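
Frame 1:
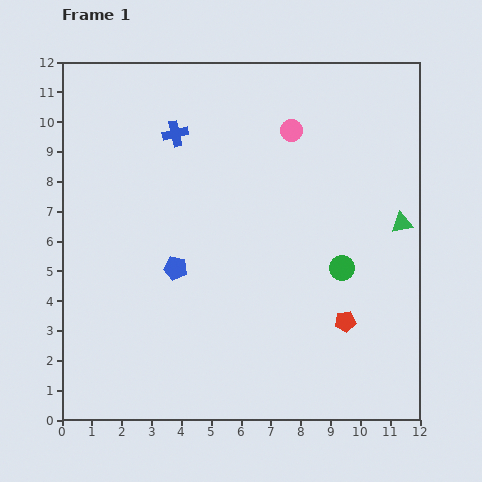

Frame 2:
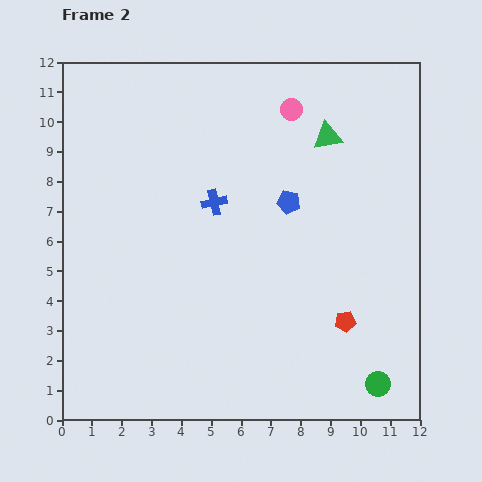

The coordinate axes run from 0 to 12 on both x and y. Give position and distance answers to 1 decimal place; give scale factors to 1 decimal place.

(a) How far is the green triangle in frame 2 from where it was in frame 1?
3.8

The green triangle moved from (11.4, 6.6) to (8.9, 9.5), a distance of √(2.5² + 2.9²) ≈ 3.8.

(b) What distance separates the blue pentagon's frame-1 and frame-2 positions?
4.4

The blue pentagon moved from (3.8, 5.1) to (7.6, 7.3), a distance of √(3.8² + 2.2²) ≈ 4.4.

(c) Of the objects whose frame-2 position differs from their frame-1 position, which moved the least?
the pink circle

(moved 0.7)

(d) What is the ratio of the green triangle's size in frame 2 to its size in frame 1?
1.4×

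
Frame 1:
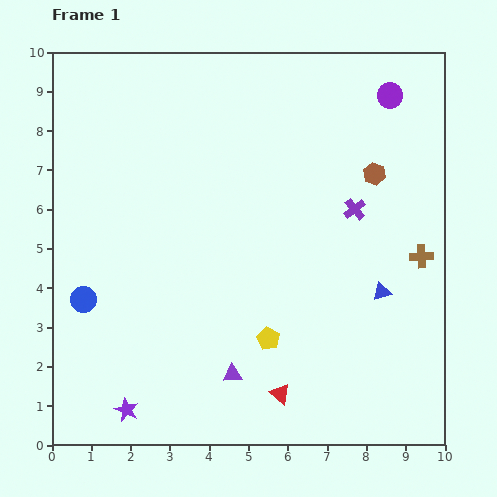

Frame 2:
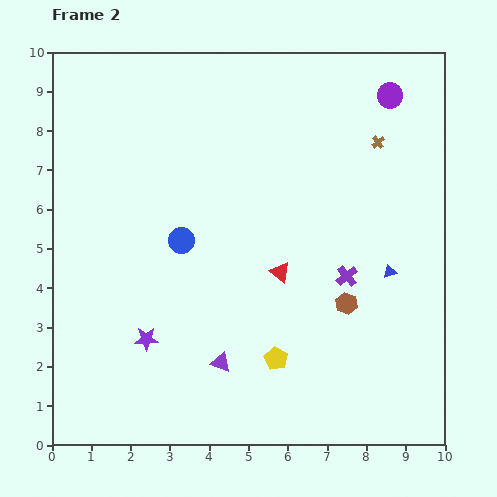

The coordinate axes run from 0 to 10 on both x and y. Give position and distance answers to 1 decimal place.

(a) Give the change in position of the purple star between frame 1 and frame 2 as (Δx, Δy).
(0.5, 1.8)

The purple star was at (1.9, 0.9) in frame 1 and (2.4, 2.7) in frame 2.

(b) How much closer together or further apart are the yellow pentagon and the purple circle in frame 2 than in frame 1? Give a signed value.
+0.4

Distance in frame 1: 6.9. Distance in frame 2: 7.3.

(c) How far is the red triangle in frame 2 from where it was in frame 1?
3.1

The red triangle moved from (5.8, 1.3) to (5.8, 4.4), a distance of √(0.0² + 3.1²) ≈ 3.1.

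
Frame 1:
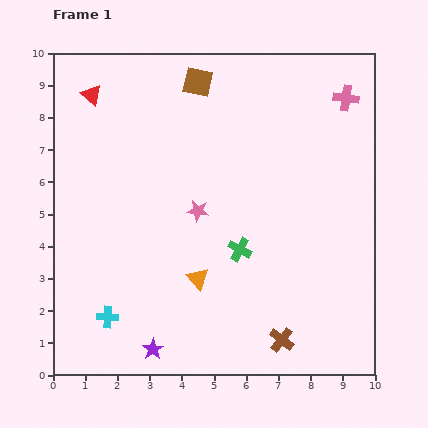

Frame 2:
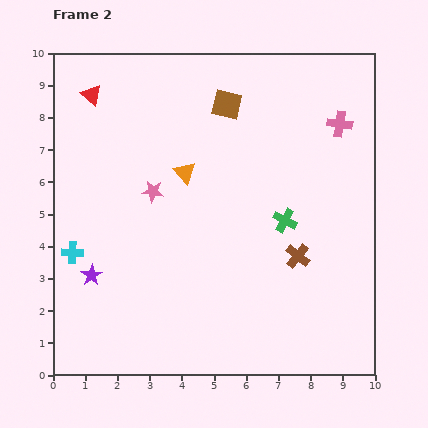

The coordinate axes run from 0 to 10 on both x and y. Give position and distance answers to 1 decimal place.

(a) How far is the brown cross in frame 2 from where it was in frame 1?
2.6

The brown cross moved from (7.1, 1.1) to (7.6, 3.7), a distance of √(0.5² + 2.6²) ≈ 2.6.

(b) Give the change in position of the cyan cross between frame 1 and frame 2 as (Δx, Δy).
(-1.1, 2.0)

The cyan cross was at (1.7, 1.8) in frame 1 and (0.6, 3.8) in frame 2.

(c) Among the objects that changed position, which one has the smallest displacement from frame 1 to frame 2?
the pink cross

(moved 0.8)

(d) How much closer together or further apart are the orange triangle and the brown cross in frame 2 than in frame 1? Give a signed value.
+1.2

Distance in frame 1: 3.2. Distance in frame 2: 4.4.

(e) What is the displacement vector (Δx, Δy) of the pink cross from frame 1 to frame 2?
(-0.2, -0.8)

The pink cross was at (9.1, 8.6) in frame 1 and (8.9, 7.8) in frame 2.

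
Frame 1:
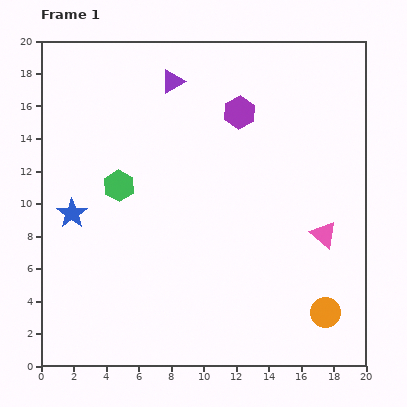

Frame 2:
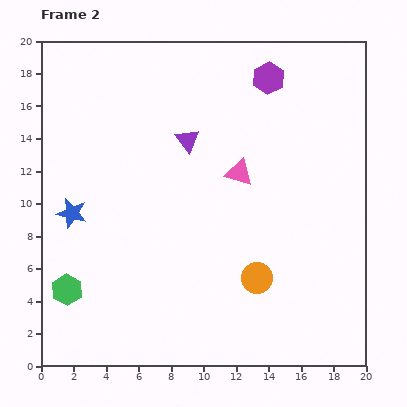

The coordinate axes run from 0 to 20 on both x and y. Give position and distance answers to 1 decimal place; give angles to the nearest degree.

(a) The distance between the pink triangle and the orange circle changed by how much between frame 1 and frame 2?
+1.8

Distance in frame 1: 4.8. Distance in frame 2: 6.6.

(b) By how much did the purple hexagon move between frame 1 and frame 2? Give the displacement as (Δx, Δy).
(1.8, 2.1)

The purple hexagon was at (12.2, 15.6) in frame 1 and (14.0, 17.7) in frame 2.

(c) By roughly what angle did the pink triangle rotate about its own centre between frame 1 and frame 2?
24° counter-clockwise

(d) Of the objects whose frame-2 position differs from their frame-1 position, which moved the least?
the purple hexagon

(moved 2.8)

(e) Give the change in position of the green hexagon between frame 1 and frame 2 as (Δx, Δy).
(-3.2, -6.4)

The green hexagon was at (4.8, 11.1) in frame 1 and (1.6, 4.7) in frame 2.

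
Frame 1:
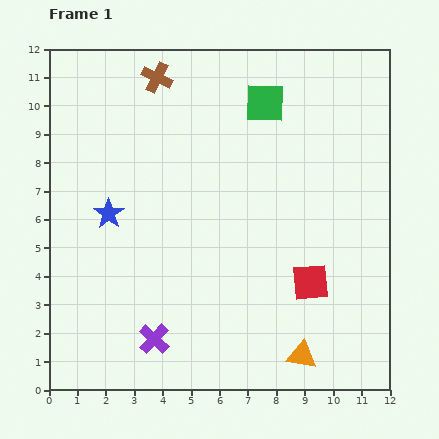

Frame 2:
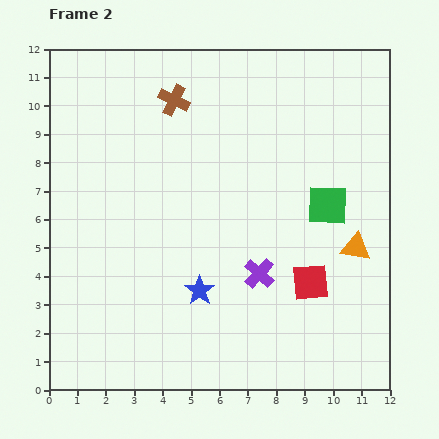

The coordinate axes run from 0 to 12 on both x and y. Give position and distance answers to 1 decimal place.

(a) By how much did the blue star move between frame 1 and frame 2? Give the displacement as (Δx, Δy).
(3.2, -2.7)

The blue star was at (2.1, 6.2) in frame 1 and (5.3, 3.5) in frame 2.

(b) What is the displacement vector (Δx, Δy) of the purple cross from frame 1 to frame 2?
(3.7, 2.3)

The purple cross was at (3.7, 1.8) in frame 1 and (7.4, 4.1) in frame 2.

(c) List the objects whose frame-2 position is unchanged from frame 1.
the red square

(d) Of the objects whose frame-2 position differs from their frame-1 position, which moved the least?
the brown cross

(moved 1.0)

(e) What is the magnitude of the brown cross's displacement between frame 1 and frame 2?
1.0

The brown cross moved from (3.8, 11.0) to (4.4, 10.2), a distance of √(0.6² + 0.8²) ≈ 1.0.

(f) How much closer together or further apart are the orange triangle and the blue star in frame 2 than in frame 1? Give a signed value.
-2.7

Distance in frame 1: 8.4. Distance in frame 2: 5.7.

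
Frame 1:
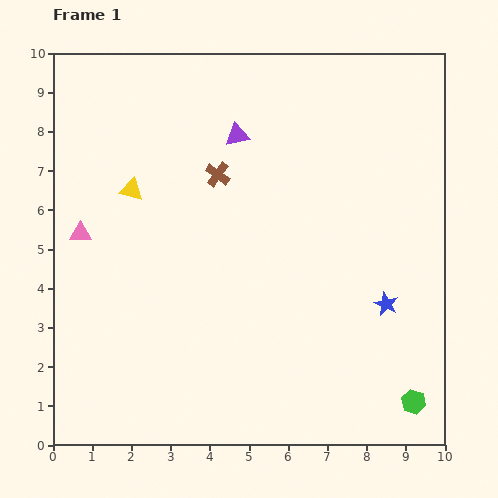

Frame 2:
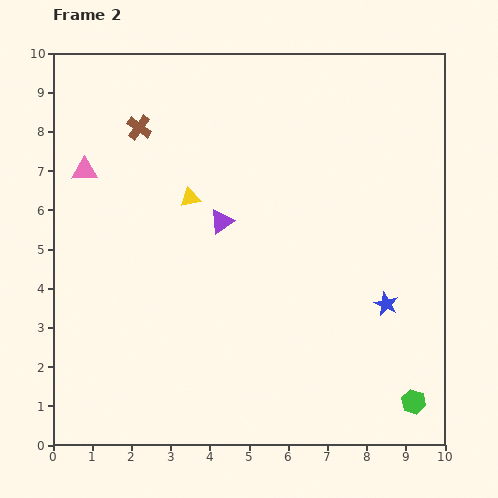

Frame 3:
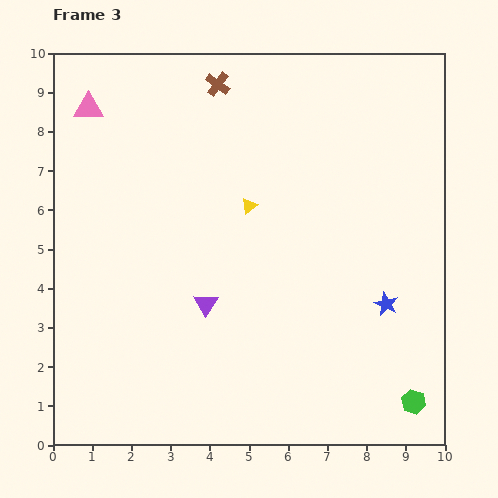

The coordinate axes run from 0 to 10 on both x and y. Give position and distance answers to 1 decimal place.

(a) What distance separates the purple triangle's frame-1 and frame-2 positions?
2.2

The purple triangle moved from (4.7, 7.9) to (4.3, 5.7), a distance of √(0.4² + 2.2²) ≈ 2.2.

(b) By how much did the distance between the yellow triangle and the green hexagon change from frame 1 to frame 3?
-2.5

Distance in frame 1: 9.0. Distance in frame 3: 6.5.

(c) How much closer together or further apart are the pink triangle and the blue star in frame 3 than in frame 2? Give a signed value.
+0.7

Distance in frame 2: 8.4. Distance in frame 3: 9.1.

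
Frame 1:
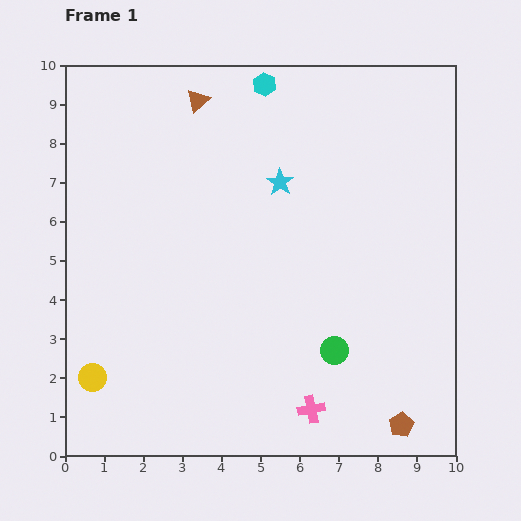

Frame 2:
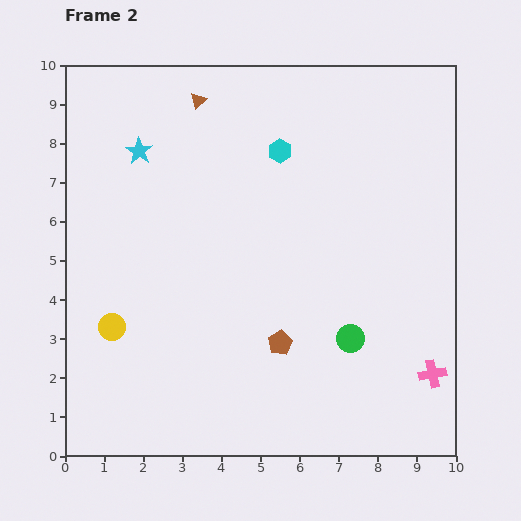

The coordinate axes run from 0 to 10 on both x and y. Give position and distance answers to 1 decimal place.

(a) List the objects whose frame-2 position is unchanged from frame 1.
the brown triangle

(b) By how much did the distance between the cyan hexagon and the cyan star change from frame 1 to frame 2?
+1.1

Distance in frame 1: 2.5. Distance in frame 2: 3.6.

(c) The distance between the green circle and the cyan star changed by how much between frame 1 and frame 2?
+2.7

Distance in frame 1: 4.5. Distance in frame 2: 7.2.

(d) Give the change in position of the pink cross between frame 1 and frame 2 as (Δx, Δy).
(3.1, 0.9)

The pink cross was at (6.3, 1.2) in frame 1 and (9.4, 2.1) in frame 2.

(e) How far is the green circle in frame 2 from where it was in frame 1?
0.5

The green circle moved from (6.9, 2.7) to (7.3, 3.0), a distance of √(0.4² + 0.3²) ≈ 0.5.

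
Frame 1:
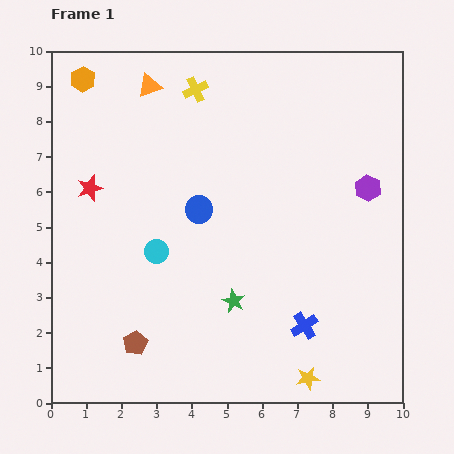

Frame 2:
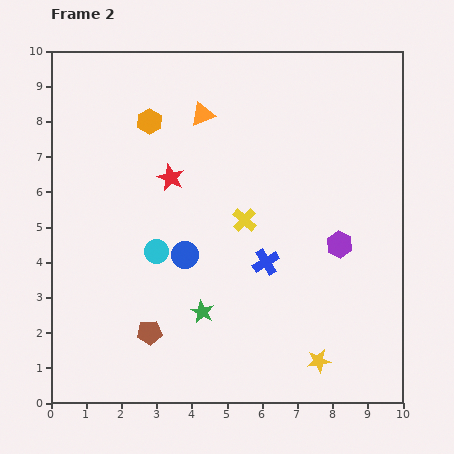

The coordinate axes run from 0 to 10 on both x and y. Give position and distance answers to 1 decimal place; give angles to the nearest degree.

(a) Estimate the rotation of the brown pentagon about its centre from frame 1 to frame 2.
24° clockwise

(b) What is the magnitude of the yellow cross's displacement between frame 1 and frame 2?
4.0

The yellow cross moved from (4.1, 8.9) to (5.5, 5.2), a distance of √(1.4² + 3.7²) ≈ 4.0.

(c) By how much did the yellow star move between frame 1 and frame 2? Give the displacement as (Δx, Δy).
(0.3, 0.5)

The yellow star was at (7.3, 0.7) in frame 1 and (7.6, 1.2) in frame 2.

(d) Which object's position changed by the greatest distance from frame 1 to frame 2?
the yellow cross

(moved 4.0; next 2.3)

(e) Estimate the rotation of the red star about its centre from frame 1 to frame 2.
29° counter-clockwise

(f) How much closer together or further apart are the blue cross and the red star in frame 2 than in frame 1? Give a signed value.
-3.6

Distance in frame 1: 7.2. Distance in frame 2: 3.6.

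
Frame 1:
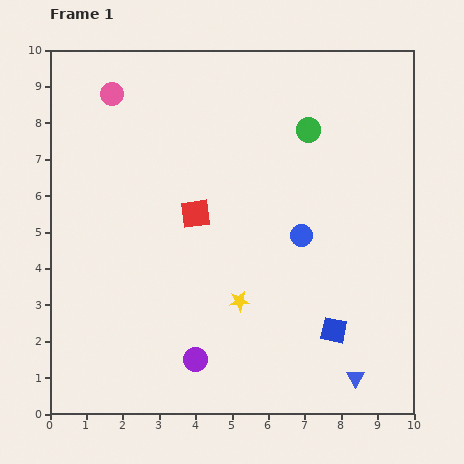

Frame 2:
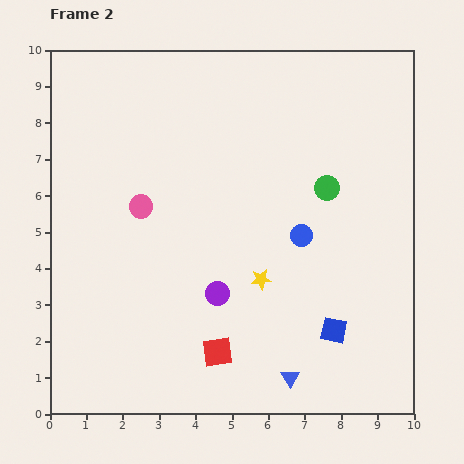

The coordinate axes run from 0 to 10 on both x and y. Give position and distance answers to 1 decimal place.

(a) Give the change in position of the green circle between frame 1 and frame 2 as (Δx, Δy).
(0.5, -1.6)

The green circle was at (7.1, 7.8) in frame 1 and (7.6, 6.2) in frame 2.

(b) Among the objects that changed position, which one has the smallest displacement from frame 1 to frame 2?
the yellow star

(moved 0.8)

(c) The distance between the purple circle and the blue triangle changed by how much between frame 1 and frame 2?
-1.4

Distance in frame 1: 4.4. Distance in frame 2: 3.0.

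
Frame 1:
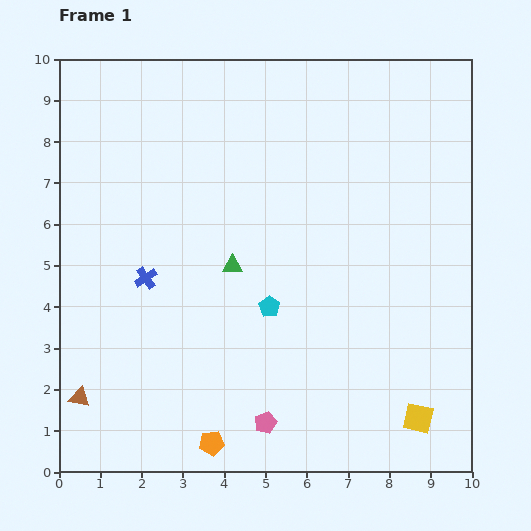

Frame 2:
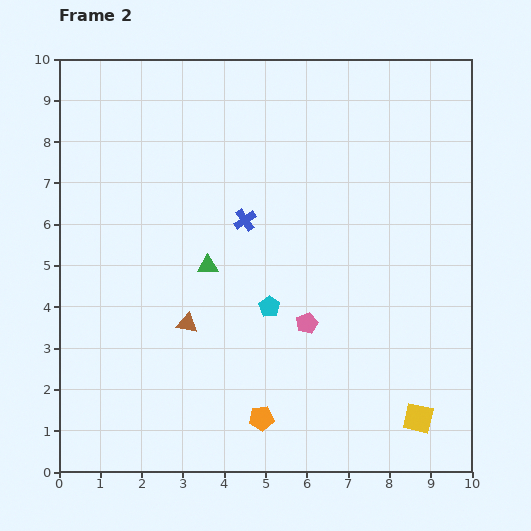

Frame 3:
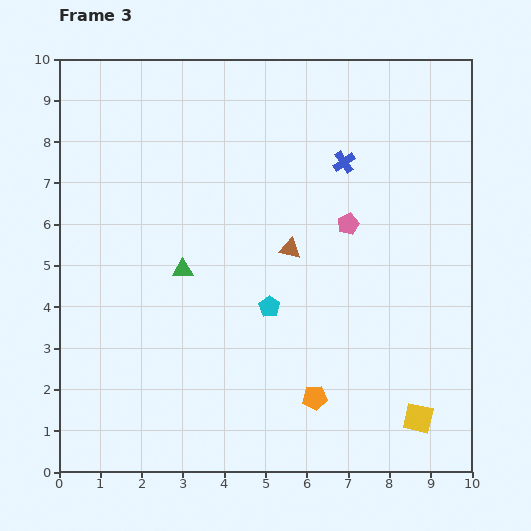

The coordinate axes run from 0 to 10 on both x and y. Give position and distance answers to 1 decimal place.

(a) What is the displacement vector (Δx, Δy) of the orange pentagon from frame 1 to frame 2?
(1.2, 0.6)

The orange pentagon was at (3.7, 0.7) in frame 1 and (4.9, 1.3) in frame 2.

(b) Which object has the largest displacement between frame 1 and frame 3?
the brown triangle

(moved 6.2; next 5.6)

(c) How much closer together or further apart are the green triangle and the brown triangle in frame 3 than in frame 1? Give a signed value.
-2.3

Distance in frame 1: 4.9. Distance in frame 3: 2.6.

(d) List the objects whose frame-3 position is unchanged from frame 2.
the yellow square, the cyan pentagon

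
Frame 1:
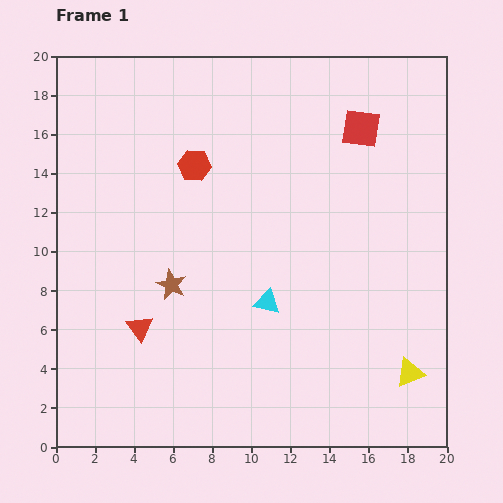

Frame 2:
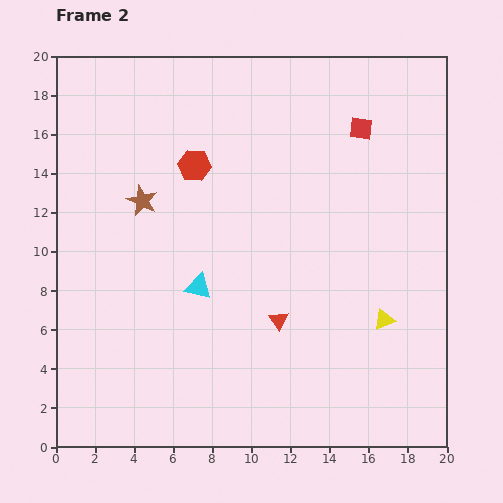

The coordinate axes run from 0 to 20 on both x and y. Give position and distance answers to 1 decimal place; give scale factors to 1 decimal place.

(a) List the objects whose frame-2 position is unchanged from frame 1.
the red hexagon, the red square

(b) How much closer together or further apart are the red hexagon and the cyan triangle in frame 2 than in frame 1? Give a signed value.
-1.7

Distance in frame 1: 7.9. Distance in frame 2: 6.2.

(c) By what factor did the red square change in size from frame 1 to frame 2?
0.6×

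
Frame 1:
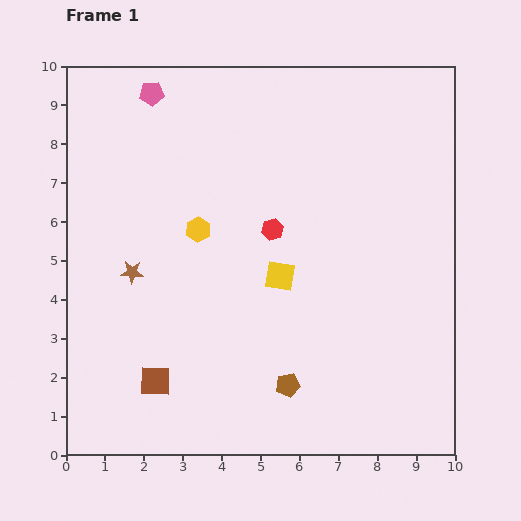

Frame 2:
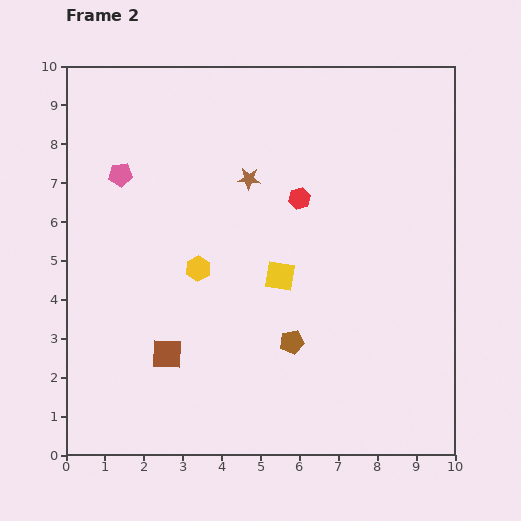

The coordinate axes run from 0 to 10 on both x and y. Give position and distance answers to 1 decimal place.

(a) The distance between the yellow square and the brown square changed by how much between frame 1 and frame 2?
-0.7

Distance in frame 1: 4.2. Distance in frame 2: 3.5.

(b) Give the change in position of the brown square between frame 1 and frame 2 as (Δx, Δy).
(0.3, 0.7)

The brown square was at (2.3, 1.9) in frame 1 and (2.6, 2.6) in frame 2.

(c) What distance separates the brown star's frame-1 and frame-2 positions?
3.8

The brown star moved from (1.7, 4.7) to (4.7, 7.1), a distance of √(3.0² + 2.4²) ≈ 3.8.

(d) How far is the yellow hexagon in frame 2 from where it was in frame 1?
1.0

The yellow hexagon moved from (3.4, 5.8) to (3.4, 4.8), a distance of √(0.0² + 1.0²) ≈ 1.0.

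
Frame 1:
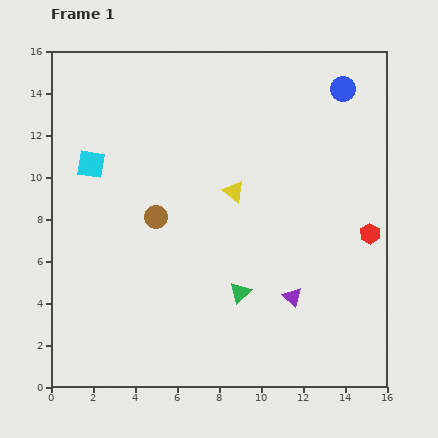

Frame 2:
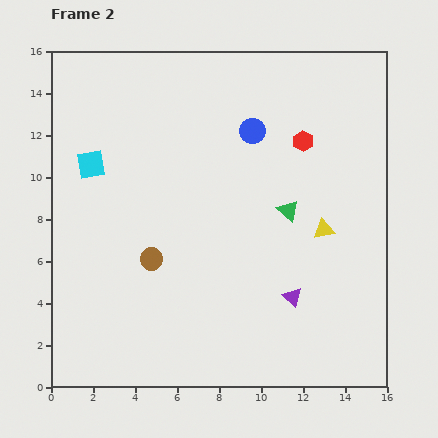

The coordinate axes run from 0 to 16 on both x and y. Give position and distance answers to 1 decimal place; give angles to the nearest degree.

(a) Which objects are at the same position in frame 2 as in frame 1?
the purple triangle, the cyan square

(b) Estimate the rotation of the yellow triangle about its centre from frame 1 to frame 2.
48° counter-clockwise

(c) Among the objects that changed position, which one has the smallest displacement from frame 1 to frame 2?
the brown circle

(moved 2.0)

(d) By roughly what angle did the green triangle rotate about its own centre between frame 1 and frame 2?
35° counter-clockwise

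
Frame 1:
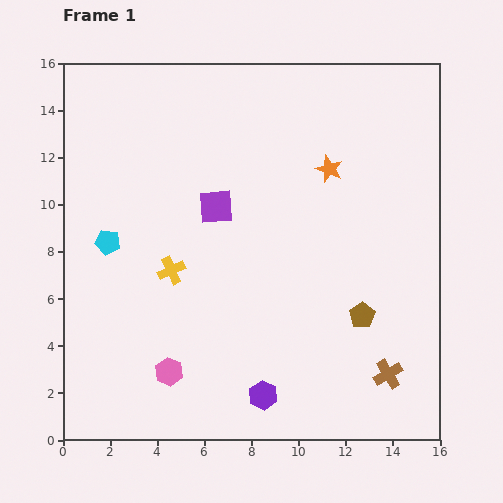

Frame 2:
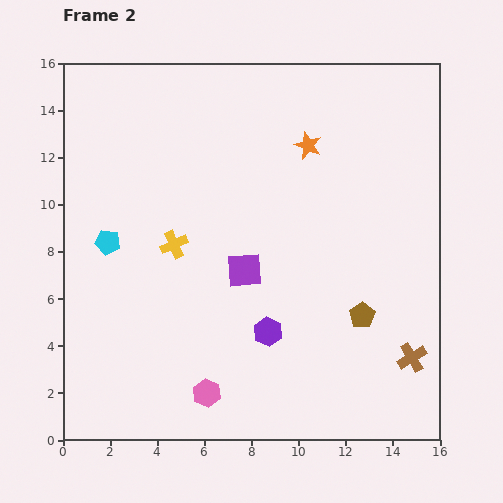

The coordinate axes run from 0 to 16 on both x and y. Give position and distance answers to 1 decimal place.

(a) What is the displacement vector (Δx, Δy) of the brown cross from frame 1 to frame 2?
(1.0, 0.7)

The brown cross was at (13.8, 2.8) in frame 1 and (14.8, 3.5) in frame 2.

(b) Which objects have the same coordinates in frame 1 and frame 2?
the brown pentagon, the cyan pentagon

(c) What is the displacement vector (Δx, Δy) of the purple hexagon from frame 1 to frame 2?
(0.2, 2.7)

The purple hexagon was at (8.5, 1.9) in frame 1 and (8.7, 4.6) in frame 2.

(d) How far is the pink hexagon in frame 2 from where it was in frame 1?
1.8

The pink hexagon moved from (4.5, 2.9) to (6.1, 2.0), a distance of √(1.6² + 0.9²) ≈ 1.8.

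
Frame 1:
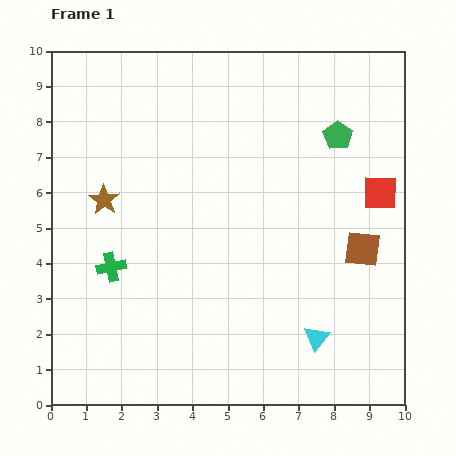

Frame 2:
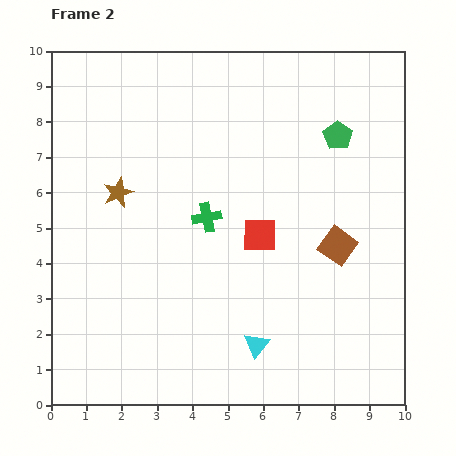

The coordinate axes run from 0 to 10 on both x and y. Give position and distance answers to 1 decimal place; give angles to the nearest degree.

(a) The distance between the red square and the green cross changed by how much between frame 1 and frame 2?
-6.3

Distance in frame 1: 7.9. Distance in frame 2: 1.6.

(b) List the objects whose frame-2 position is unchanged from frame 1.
the green pentagon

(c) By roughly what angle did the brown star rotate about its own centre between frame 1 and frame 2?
16° clockwise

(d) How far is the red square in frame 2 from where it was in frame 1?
3.6

The red square moved from (9.3, 6.0) to (5.9, 4.8), a distance of √(3.4² + 1.2²) ≈ 3.6.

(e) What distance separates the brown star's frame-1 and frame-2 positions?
0.4

The brown star moved from (1.5, 5.8) to (1.9, 6.0), a distance of √(0.4² + 0.2²) ≈ 0.4.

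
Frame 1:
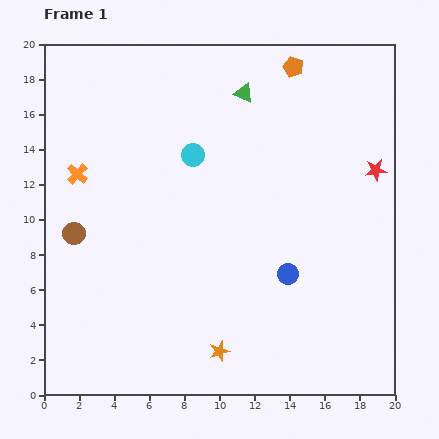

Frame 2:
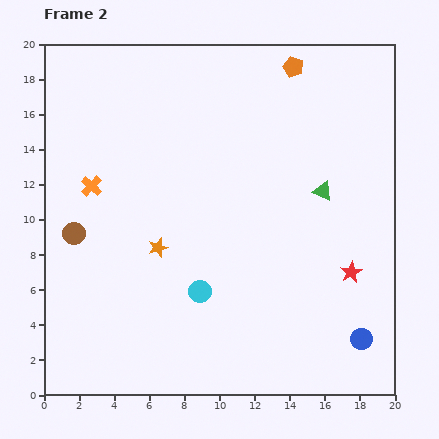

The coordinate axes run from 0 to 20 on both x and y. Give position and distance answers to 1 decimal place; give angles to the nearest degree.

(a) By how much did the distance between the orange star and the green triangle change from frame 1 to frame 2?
-4.9

Distance in frame 1: 14.8. Distance in frame 2: 9.9.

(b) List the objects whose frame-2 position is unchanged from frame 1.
the orange pentagon, the brown circle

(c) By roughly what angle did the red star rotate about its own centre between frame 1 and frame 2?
21° counter-clockwise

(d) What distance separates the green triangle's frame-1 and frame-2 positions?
7.2

The green triangle moved from (11.4, 17.2) to (15.9, 11.6), a distance of √(4.5² + 5.6²) ≈ 7.2.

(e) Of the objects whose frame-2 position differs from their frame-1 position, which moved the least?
the orange cross

(moved 1.1)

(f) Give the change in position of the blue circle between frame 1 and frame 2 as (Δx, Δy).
(4.2, -3.7)

The blue circle was at (13.9, 6.9) in frame 1 and (18.1, 3.2) in frame 2.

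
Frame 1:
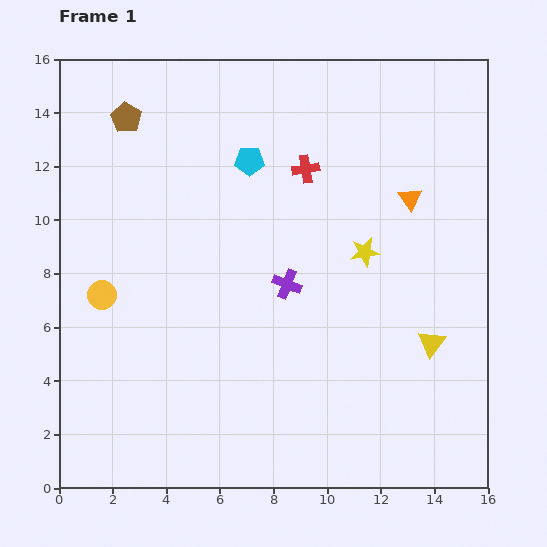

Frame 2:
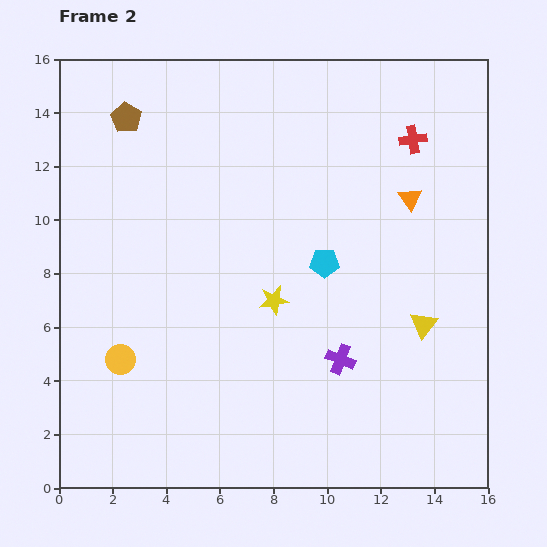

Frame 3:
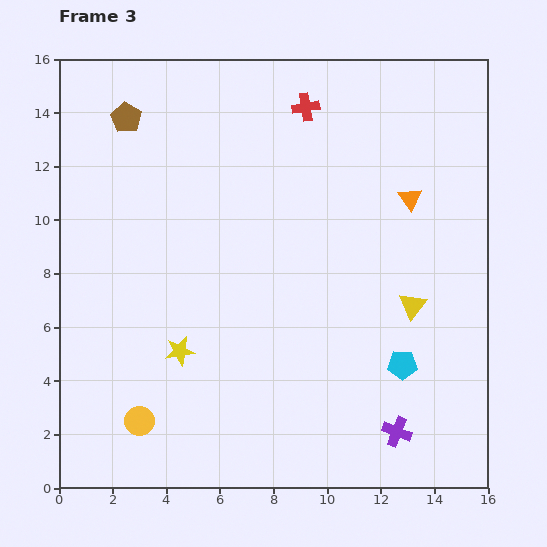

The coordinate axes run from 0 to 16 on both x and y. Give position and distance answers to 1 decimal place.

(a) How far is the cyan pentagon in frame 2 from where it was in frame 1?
4.7

The cyan pentagon moved from (7.1, 12.2) to (9.9, 8.4), a distance of √(2.8² + 3.8²) ≈ 4.7.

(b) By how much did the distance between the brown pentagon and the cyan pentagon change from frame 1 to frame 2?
+4.3

Distance in frame 1: 4.9. Distance in frame 2: 9.2.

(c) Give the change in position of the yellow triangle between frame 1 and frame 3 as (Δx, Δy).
(-0.7, 1.4)

The yellow triangle was at (13.9, 5.4) in frame 1 and (13.2, 6.8) in frame 3.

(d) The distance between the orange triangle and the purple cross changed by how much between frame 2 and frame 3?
+2.2

Distance in frame 2: 6.5. Distance in frame 3: 8.7.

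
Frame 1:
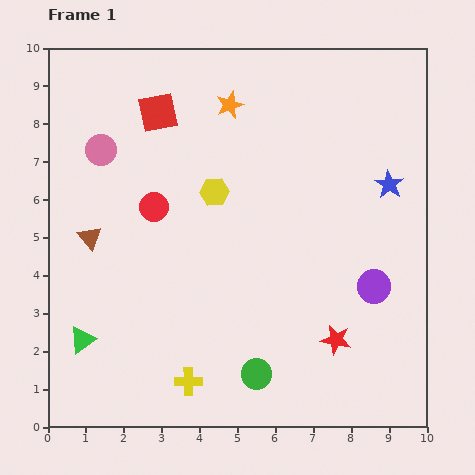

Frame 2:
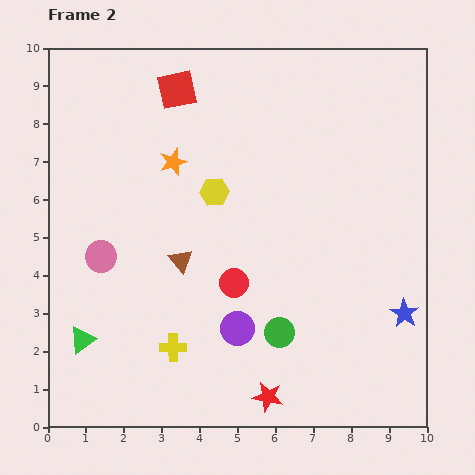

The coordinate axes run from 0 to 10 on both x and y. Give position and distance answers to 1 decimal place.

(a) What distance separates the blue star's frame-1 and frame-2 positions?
3.4

The blue star moved from (9.0, 6.4) to (9.4, 3.0), a distance of √(0.4² + 3.4²) ≈ 3.4.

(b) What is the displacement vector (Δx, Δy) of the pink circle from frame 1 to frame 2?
(0.0, -2.8)

The pink circle was at (1.4, 7.3) in frame 1 and (1.4, 4.5) in frame 2.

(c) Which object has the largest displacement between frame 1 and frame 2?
the purple circle

(moved 3.8; next 3.4)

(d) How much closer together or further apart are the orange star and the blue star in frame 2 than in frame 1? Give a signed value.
+2.6

Distance in frame 1: 4.7. Distance in frame 2: 7.3.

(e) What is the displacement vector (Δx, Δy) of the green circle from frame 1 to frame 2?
(0.6, 1.1)

The green circle was at (5.5, 1.4) in frame 1 and (6.1, 2.5) in frame 2.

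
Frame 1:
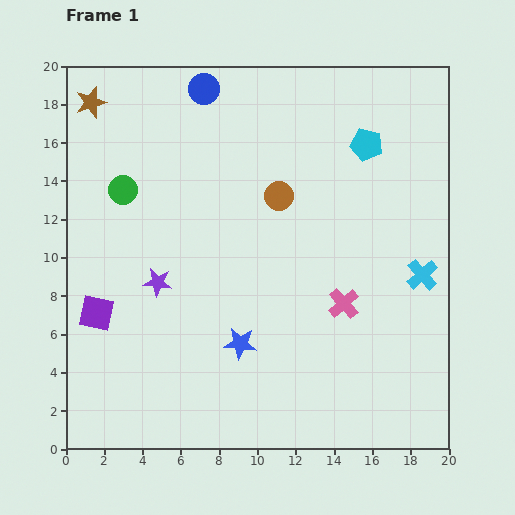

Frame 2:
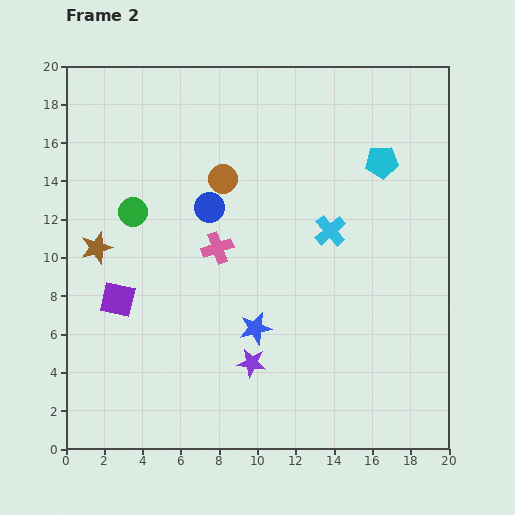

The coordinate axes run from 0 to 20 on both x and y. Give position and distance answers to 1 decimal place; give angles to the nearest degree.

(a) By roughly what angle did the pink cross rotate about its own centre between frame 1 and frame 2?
23° clockwise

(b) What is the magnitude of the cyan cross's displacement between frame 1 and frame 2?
5.3

The cyan cross moved from (18.6, 9.1) to (13.8, 11.4), a distance of √(4.8² + 2.3²) ≈ 5.3.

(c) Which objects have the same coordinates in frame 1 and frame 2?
none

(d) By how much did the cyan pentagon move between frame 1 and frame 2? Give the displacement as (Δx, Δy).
(0.8, -0.9)

The cyan pentagon was at (15.7, 15.9) in frame 1 and (16.5, 15.0) in frame 2.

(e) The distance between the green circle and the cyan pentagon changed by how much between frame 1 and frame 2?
+0.4

Distance in frame 1: 12.9. Distance in frame 2: 13.3.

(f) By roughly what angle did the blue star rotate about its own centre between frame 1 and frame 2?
20° counter-clockwise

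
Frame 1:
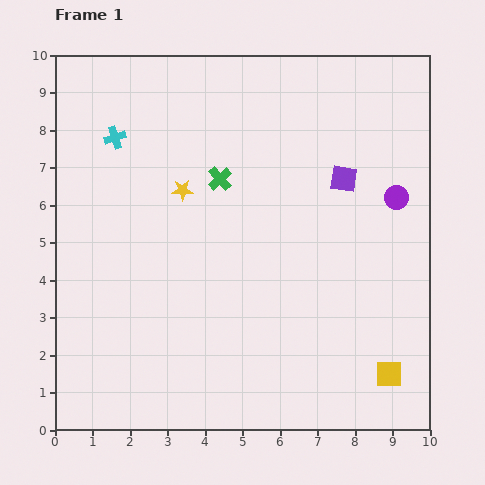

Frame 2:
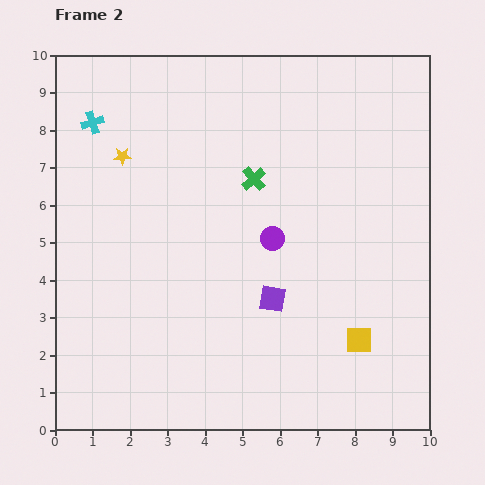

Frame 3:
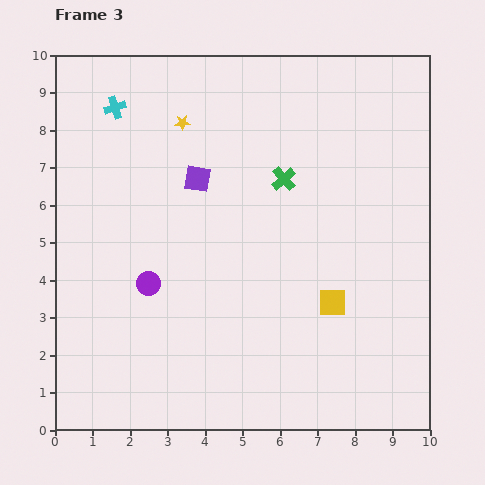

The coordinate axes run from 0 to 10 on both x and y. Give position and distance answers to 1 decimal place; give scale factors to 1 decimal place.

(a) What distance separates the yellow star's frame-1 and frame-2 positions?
1.8

The yellow star moved from (3.4, 6.4) to (1.8, 7.3), a distance of √(1.6² + 0.9²) ≈ 1.8.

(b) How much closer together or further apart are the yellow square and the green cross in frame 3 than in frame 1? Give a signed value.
-3.4

Distance in frame 1: 6.9. Distance in frame 3: 3.5.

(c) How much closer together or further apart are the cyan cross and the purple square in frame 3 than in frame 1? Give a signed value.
-3.3

Distance in frame 1: 6.2. Distance in frame 3: 2.9.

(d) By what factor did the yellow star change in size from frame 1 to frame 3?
0.7×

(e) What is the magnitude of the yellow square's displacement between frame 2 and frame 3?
1.2

The yellow square moved from (8.1, 2.4) to (7.4, 3.4), a distance of √(0.7² + 1.0²) ≈ 1.2.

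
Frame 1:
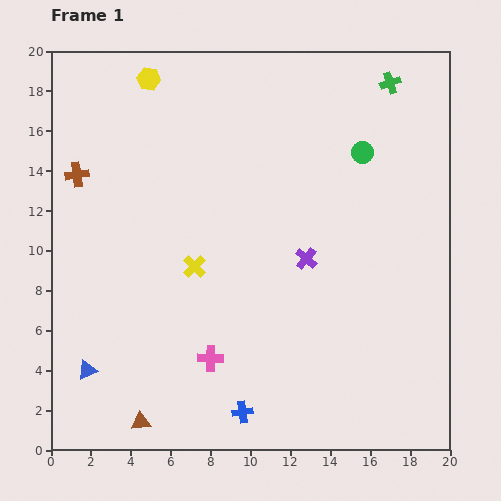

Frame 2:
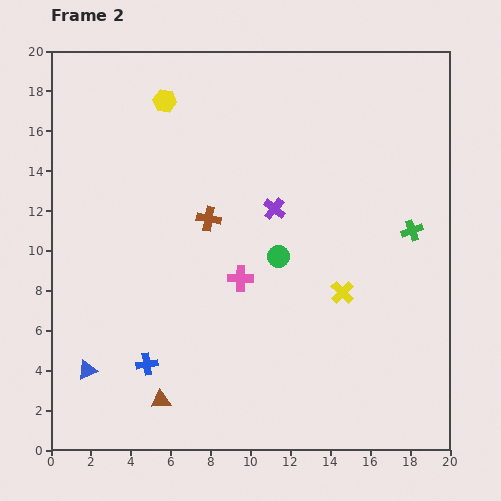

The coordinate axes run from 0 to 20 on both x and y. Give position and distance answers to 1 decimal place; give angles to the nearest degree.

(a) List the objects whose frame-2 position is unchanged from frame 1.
the blue triangle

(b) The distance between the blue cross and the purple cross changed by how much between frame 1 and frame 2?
+1.8

Distance in frame 1: 8.3. Distance in frame 2: 10.1.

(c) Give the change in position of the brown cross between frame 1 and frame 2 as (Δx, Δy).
(6.6, -2.2)

The brown cross was at (1.3, 13.8) in frame 1 and (7.9, 11.6) in frame 2.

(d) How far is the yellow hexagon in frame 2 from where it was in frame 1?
1.4

The yellow hexagon moved from (4.9, 18.6) to (5.7, 17.5), a distance of √(0.8² + 1.1²) ≈ 1.4.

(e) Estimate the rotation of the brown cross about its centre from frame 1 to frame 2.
18° clockwise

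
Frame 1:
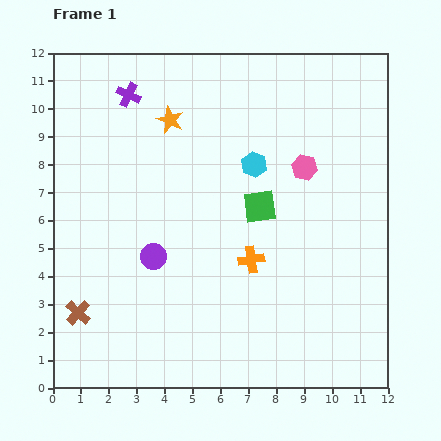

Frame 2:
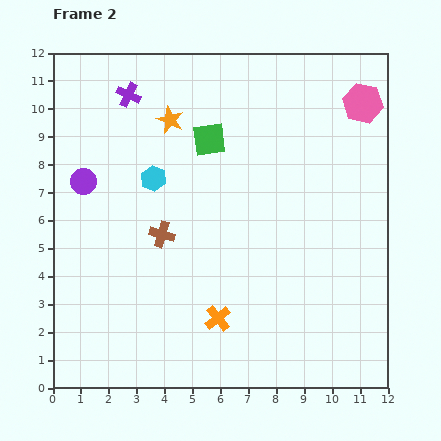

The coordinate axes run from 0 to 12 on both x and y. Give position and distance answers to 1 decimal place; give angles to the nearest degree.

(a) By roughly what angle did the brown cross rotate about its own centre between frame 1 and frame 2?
26° counter-clockwise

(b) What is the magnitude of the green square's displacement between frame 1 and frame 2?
3.0

The green square moved from (7.4, 6.5) to (5.6, 8.9), a distance of √(1.8² + 2.4²) ≈ 3.0.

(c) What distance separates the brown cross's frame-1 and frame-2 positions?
4.1

The brown cross moved from (0.9, 2.7) to (3.9, 5.5), a distance of √(3.0² + 2.8²) ≈ 4.1.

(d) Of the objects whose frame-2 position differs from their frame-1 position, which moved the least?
the orange cross

(moved 2.4)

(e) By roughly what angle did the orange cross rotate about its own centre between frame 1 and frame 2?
31° counter-clockwise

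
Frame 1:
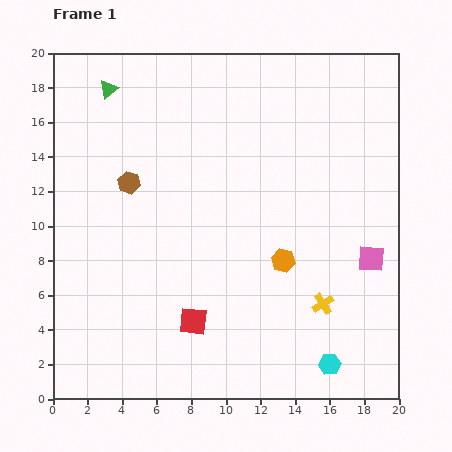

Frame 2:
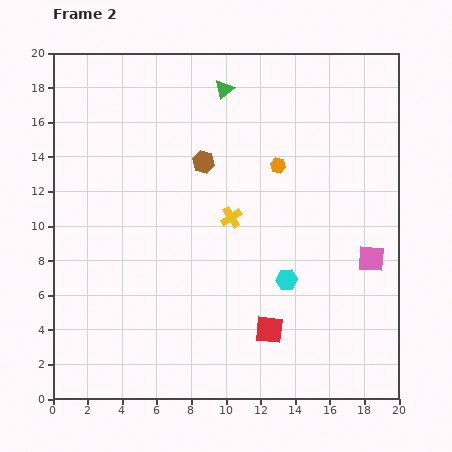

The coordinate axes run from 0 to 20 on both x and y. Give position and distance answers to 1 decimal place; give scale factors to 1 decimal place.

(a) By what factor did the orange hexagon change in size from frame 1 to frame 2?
0.7×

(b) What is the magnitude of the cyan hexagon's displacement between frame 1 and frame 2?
5.5

The cyan hexagon moved from (16.0, 2.0) to (13.5, 6.9), a distance of √(2.5² + 4.9²) ≈ 5.5.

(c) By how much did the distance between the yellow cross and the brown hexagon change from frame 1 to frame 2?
-9.6

Distance in frame 1: 13.2. Distance in frame 2: 3.6.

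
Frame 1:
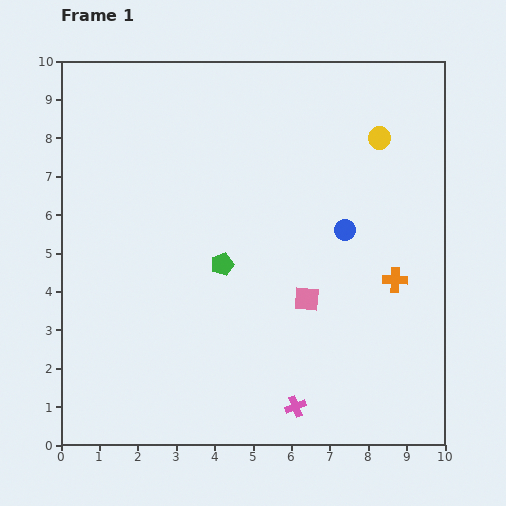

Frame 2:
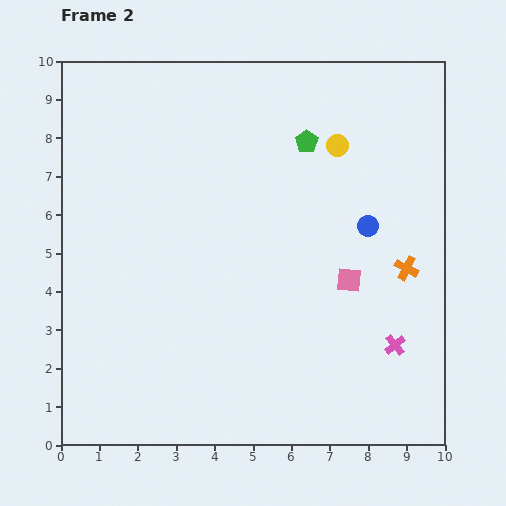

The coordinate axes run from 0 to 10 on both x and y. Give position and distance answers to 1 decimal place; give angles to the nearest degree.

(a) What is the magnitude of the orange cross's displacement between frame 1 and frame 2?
0.4

The orange cross moved from (8.7, 4.3) to (9.0, 4.6), a distance of √(0.3² + 0.3²) ≈ 0.4.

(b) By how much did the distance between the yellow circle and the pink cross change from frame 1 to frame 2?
-1.9

Distance in frame 1: 7.3. Distance in frame 2: 5.4.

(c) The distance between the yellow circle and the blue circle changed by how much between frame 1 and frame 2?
-0.4

Distance in frame 1: 2.6. Distance in frame 2: 2.2.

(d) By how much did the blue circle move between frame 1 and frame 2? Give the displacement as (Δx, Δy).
(0.6, 0.1)

The blue circle was at (7.4, 5.6) in frame 1 and (8.0, 5.7) in frame 2.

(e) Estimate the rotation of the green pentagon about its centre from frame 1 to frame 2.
16° counter-clockwise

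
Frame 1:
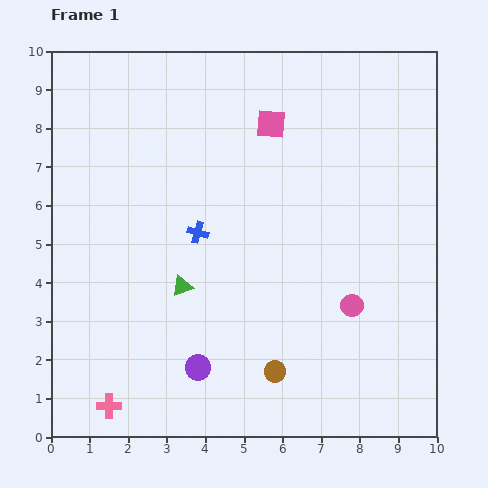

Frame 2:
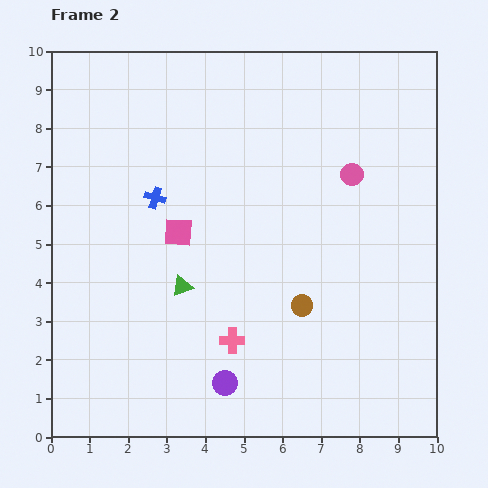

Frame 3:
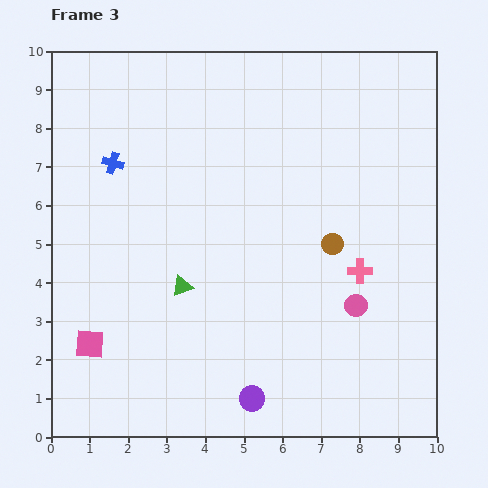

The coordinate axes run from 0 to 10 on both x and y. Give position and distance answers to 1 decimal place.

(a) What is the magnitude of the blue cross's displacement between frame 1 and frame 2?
1.4

The blue cross moved from (3.8, 5.3) to (2.7, 6.2), a distance of √(1.1² + 0.9²) ≈ 1.4.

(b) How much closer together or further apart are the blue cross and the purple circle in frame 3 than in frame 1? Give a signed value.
+3.6

Distance in frame 1: 3.5. Distance in frame 3: 7.1.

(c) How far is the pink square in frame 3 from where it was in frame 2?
3.7

The pink square moved from (3.3, 5.3) to (1.0, 2.4), a distance of √(2.3² + 2.9²) ≈ 3.7.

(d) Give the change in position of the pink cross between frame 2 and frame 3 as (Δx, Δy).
(3.3, 1.8)

The pink cross was at (4.7, 2.5) in frame 2 and (8.0, 4.3) in frame 3.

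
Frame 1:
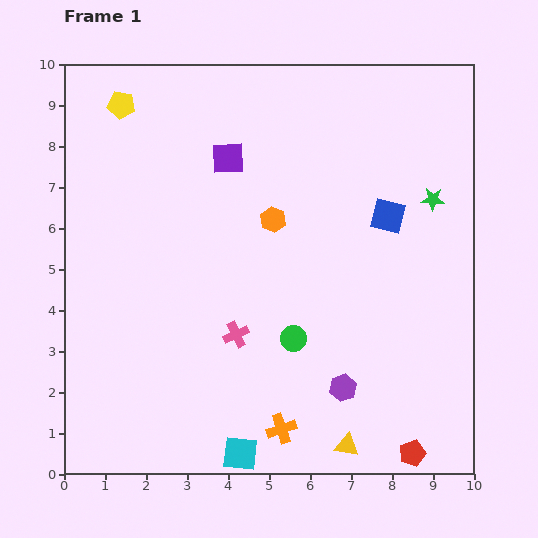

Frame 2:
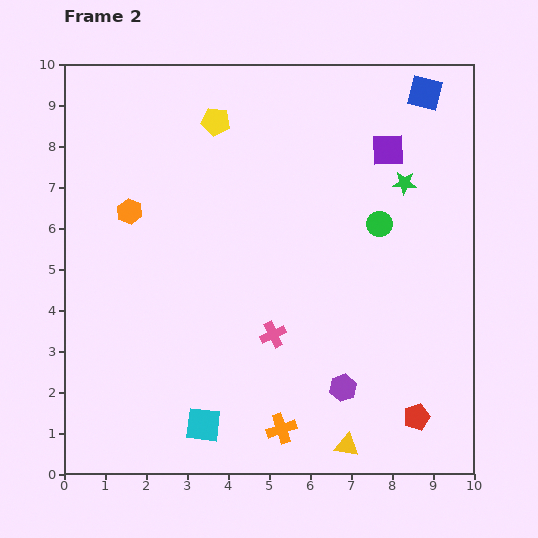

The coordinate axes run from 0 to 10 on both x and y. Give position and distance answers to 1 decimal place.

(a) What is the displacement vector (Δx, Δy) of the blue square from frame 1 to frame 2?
(0.9, 3.0)

The blue square was at (7.9, 6.3) in frame 1 and (8.8, 9.3) in frame 2.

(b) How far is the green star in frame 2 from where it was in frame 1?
0.8

The green star moved from (9.0, 6.7) to (8.3, 7.1), a distance of √(0.7² + 0.4²) ≈ 0.8.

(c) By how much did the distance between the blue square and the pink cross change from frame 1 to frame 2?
+2.3

Distance in frame 1: 4.7. Distance in frame 2: 7.0.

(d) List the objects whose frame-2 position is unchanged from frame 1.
the yellow triangle, the purple hexagon, the orange cross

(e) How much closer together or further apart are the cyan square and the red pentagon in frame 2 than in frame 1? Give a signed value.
+1.0

Distance in frame 1: 4.2. Distance in frame 2: 5.2.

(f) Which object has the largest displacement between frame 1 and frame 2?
the purple square

(moved 3.9; next 3.5)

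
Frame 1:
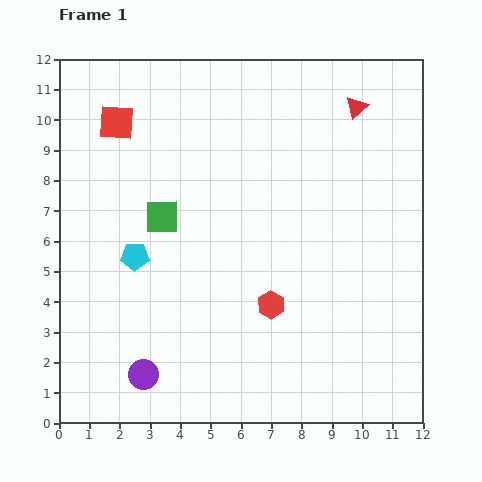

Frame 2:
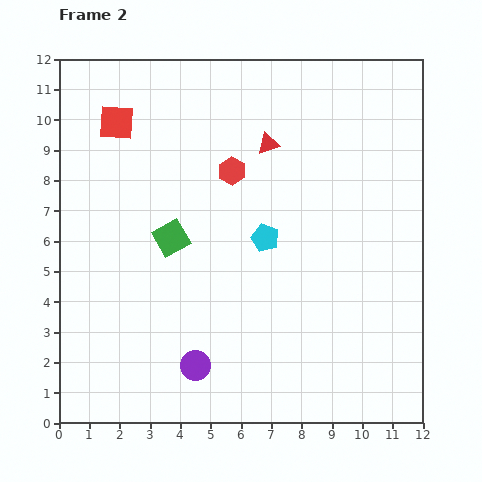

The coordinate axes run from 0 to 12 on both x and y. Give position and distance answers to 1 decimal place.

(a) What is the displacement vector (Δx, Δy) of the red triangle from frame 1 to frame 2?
(-2.9, -1.2)

The red triangle was at (9.8, 10.4) in frame 1 and (6.9, 9.2) in frame 2.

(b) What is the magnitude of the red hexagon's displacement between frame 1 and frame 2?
4.6

The red hexagon moved from (7.0, 3.9) to (5.7, 8.3), a distance of √(1.3² + 4.4²) ≈ 4.6.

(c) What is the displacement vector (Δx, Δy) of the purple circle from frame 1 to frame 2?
(1.7, 0.3)

The purple circle was at (2.8, 1.6) in frame 1 and (4.5, 1.9) in frame 2.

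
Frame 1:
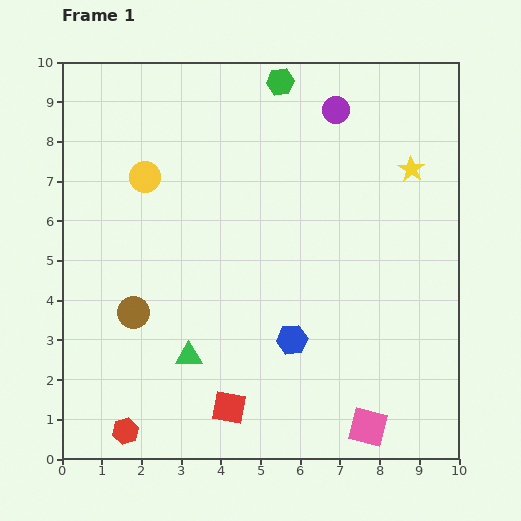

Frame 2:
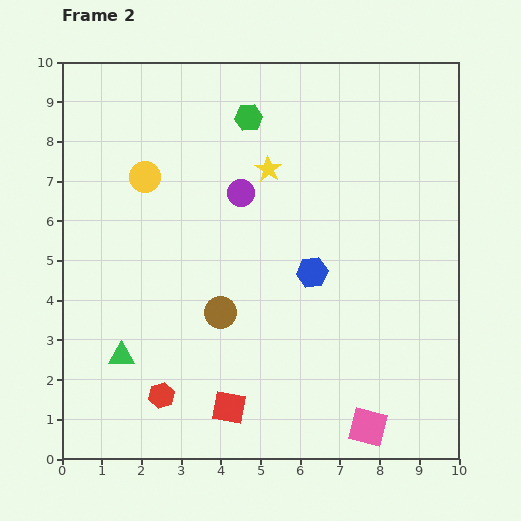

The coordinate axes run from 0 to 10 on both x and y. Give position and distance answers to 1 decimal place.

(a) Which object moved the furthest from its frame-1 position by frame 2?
the yellow star

(moved 3.6; next 3.2)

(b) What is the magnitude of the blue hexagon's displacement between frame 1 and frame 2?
1.8

The blue hexagon moved from (5.8, 3.0) to (6.3, 4.7), a distance of √(0.5² + 1.7²) ≈ 1.8.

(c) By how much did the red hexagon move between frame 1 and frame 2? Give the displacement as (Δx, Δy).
(0.9, 0.9)

The red hexagon was at (1.6, 0.7) in frame 1 and (2.5, 1.6) in frame 2.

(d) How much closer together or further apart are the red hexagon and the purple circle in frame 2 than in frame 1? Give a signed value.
-4.2

Distance in frame 1: 9.7. Distance in frame 2: 5.5.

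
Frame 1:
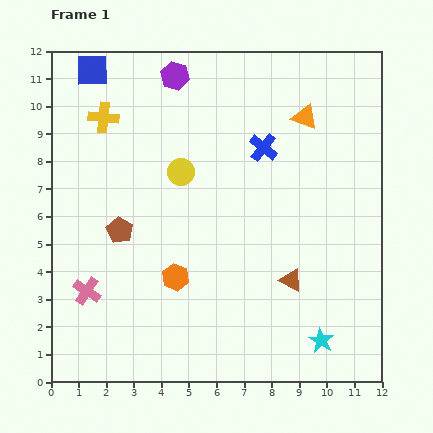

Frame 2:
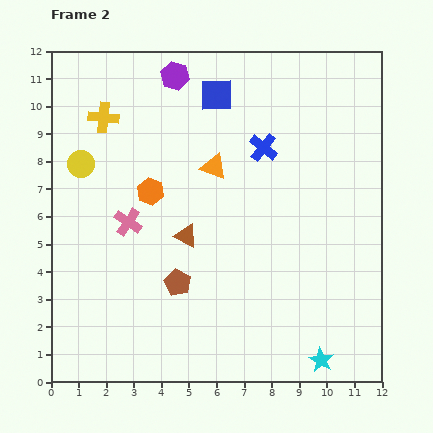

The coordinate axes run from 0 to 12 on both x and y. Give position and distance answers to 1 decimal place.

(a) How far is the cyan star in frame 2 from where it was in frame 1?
0.7

The cyan star moved from (9.8, 1.5) to (9.8, 0.8), a distance of √(0.0² + 0.7²) ≈ 0.7.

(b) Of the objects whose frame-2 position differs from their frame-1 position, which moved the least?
the cyan star

(moved 0.7)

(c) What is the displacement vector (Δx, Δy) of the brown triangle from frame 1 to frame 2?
(-3.8, 1.6)

The brown triangle was at (8.7, 3.7) in frame 1 and (4.9, 5.3) in frame 2.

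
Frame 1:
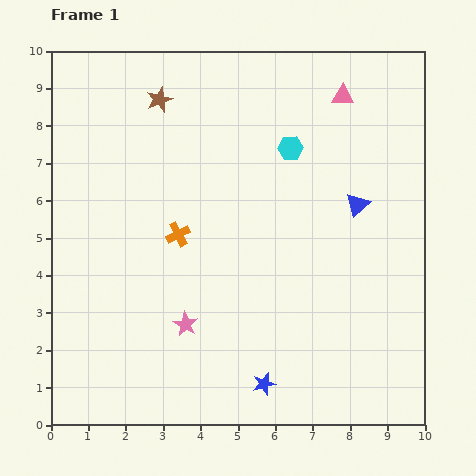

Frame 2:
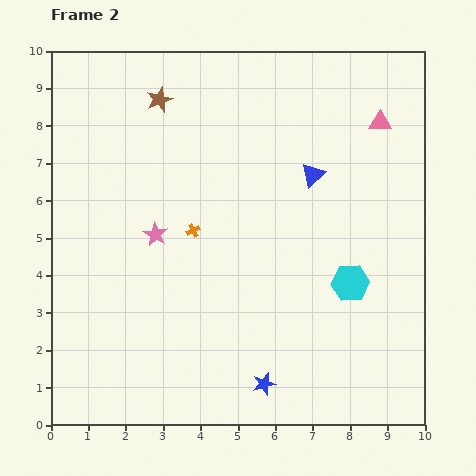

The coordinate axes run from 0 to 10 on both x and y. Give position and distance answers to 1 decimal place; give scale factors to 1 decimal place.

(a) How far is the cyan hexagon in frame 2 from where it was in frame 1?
3.9

The cyan hexagon moved from (6.4, 7.4) to (8.0, 3.8), a distance of √(1.6² + 3.6²) ≈ 3.9.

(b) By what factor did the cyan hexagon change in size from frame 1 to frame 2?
1.5×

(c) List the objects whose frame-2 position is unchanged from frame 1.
the brown star, the blue star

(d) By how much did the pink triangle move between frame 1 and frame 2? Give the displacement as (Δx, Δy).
(1.0, -0.7)

The pink triangle was at (7.8, 8.8) in frame 1 and (8.8, 8.1) in frame 2.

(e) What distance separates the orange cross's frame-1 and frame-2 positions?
0.4

The orange cross moved from (3.4, 5.1) to (3.8, 5.2), a distance of √(0.4² + 0.1²) ≈ 0.4.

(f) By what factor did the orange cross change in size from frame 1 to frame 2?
0.6×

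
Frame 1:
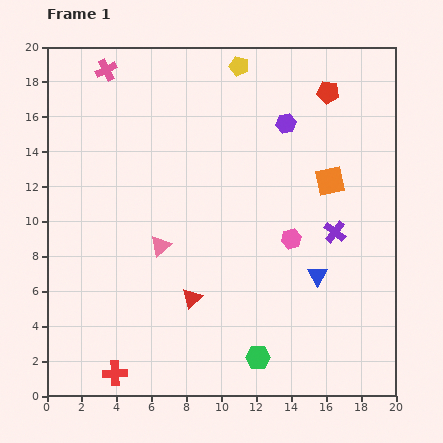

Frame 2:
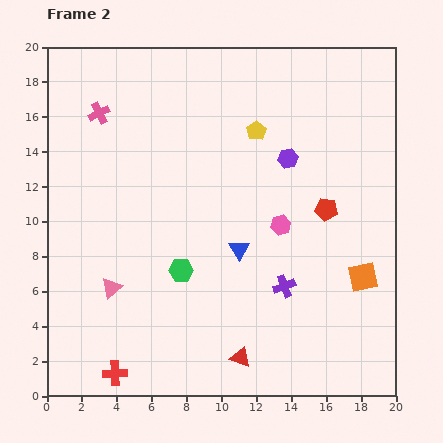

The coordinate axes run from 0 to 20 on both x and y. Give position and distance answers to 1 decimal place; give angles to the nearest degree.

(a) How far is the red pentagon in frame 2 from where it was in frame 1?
6.7

The red pentagon moved from (16.1, 17.4) to (16.0, 10.7), a distance of √(0.1² + 6.7²) ≈ 6.7.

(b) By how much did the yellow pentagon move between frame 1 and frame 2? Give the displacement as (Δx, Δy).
(1.0, -3.7)

The yellow pentagon was at (11.0, 18.9) in frame 1 and (12.0, 15.2) in frame 2.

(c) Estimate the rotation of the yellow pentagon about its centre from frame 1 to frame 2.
24° clockwise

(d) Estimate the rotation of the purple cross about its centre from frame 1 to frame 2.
32° clockwise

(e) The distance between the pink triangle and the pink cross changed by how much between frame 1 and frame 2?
-0.6

Distance in frame 1: 10.6. Distance in frame 2: 10.0.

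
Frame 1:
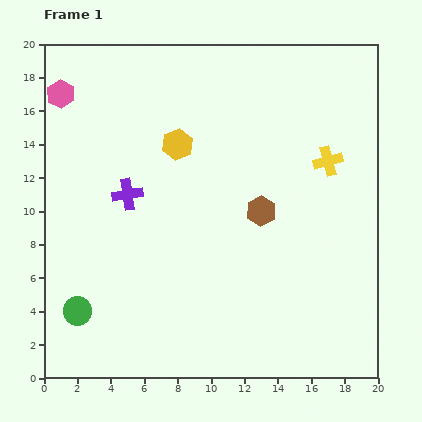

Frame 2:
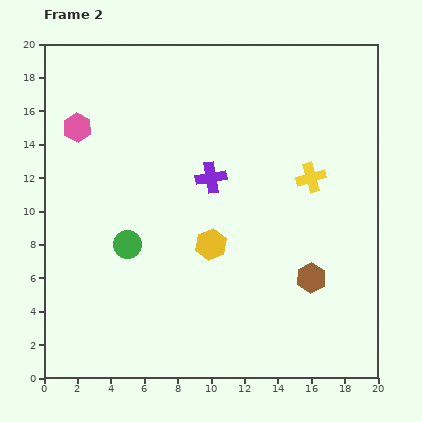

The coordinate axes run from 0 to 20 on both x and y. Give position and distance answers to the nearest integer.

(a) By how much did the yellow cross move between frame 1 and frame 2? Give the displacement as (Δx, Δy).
(-1, -1)

The yellow cross was at (17, 13) in frame 1 and (16, 12) in frame 2.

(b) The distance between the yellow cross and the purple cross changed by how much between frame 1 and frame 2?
-6

Distance in frame 1: 12. Distance in frame 2: 6.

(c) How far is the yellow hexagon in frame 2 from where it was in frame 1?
6

The yellow hexagon moved from (8, 14) to (10, 8), a distance of √(2² + 6²) ≈ 6.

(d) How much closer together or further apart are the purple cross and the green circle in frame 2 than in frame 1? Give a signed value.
-2

Distance in frame 1: 8. Distance in frame 2: 6.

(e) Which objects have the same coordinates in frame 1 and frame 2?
none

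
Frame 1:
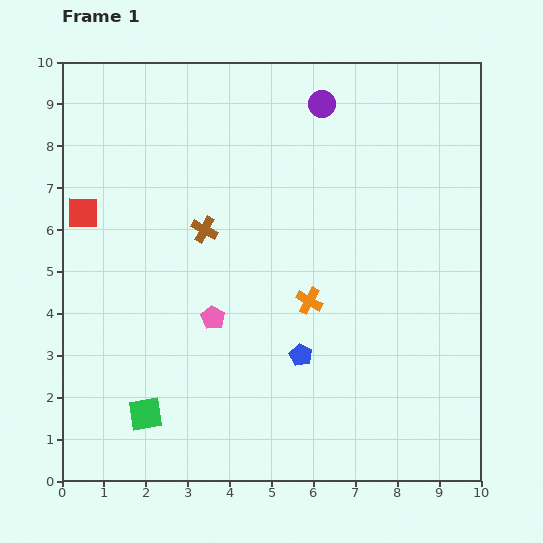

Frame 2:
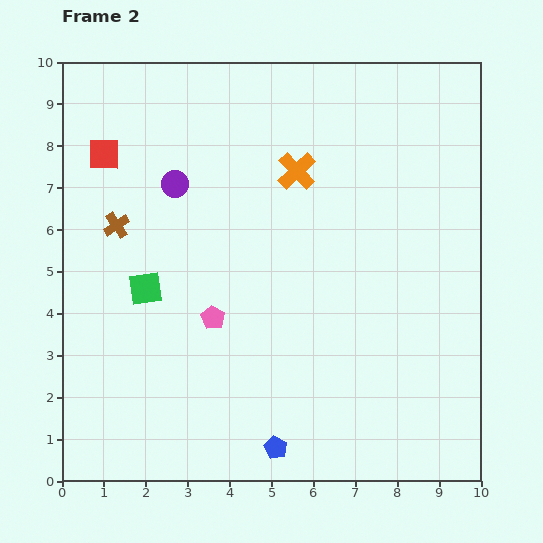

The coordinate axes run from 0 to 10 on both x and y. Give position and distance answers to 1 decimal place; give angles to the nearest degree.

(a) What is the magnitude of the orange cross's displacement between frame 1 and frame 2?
3.1

The orange cross moved from (5.9, 4.3) to (5.6, 7.4), a distance of √(0.3² + 3.1²) ≈ 3.1.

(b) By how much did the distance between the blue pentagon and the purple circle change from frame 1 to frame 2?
+0.7

Distance in frame 1: 6.0. Distance in frame 2: 6.7.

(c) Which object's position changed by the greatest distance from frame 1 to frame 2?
the purple circle

(moved 4.0; next 3.1)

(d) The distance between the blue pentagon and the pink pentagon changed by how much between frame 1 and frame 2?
+1.1

Distance in frame 1: 2.3. Distance in frame 2: 3.4.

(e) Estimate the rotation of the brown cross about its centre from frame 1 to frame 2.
29° clockwise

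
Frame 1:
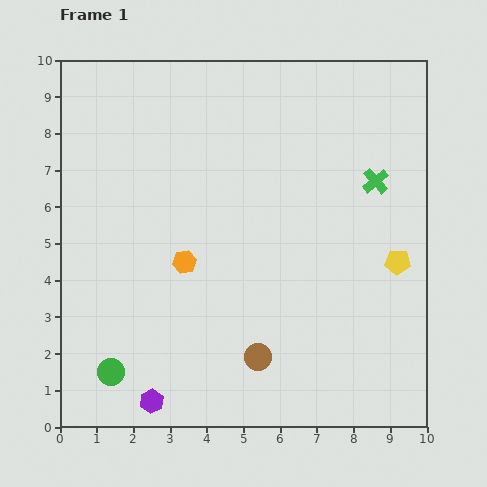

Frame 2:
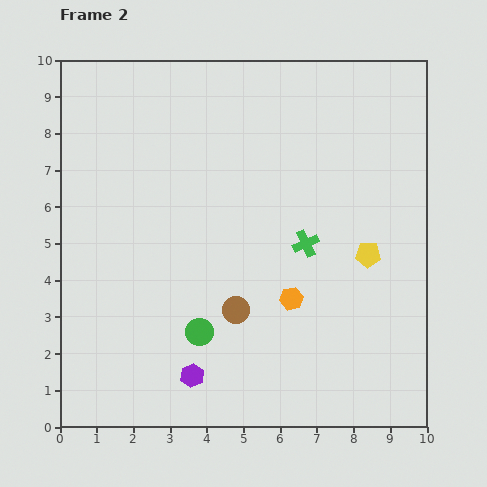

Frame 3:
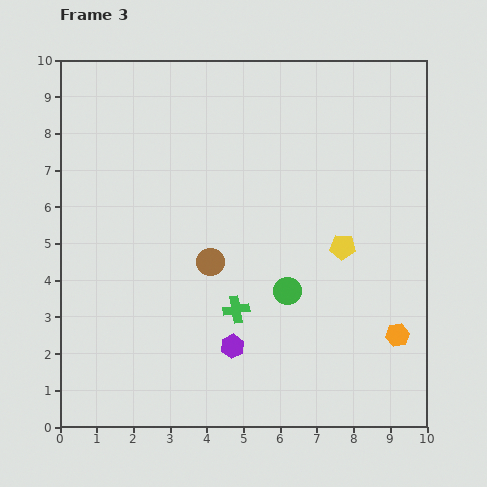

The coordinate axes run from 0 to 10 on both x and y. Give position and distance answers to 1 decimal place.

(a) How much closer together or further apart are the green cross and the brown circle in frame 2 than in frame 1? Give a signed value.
-3.2

Distance in frame 1: 5.8. Distance in frame 2: 2.6.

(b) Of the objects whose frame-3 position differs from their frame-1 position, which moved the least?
the yellow pentagon

(moved 1.6)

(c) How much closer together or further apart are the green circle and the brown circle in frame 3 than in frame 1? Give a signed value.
-1.8

Distance in frame 1: 4.0. Distance in frame 3: 2.2.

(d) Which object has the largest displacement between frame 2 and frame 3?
the orange hexagon

(moved 3.1; next 2.6)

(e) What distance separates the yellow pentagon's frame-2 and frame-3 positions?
0.7

The yellow pentagon moved from (8.4, 4.7) to (7.7, 4.9), a distance of √(0.7² + 0.2²) ≈ 0.7.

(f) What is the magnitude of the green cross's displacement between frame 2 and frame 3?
2.6

The green cross moved from (6.7, 5.0) to (4.8, 3.2), a distance of √(1.9² + 1.8²) ≈ 2.6.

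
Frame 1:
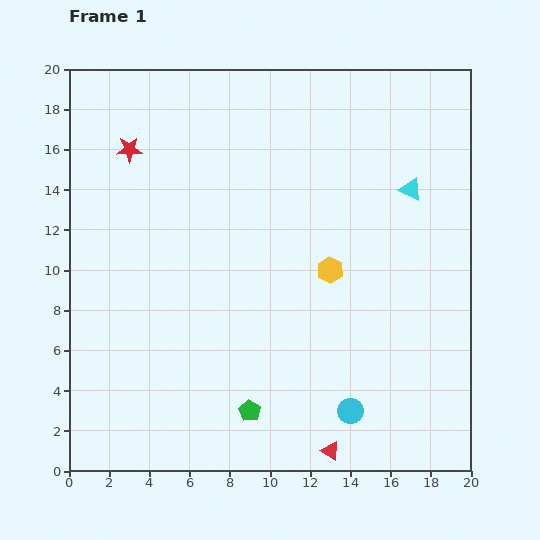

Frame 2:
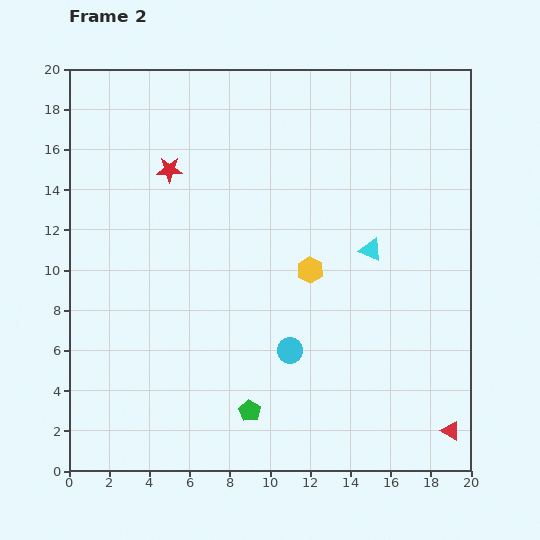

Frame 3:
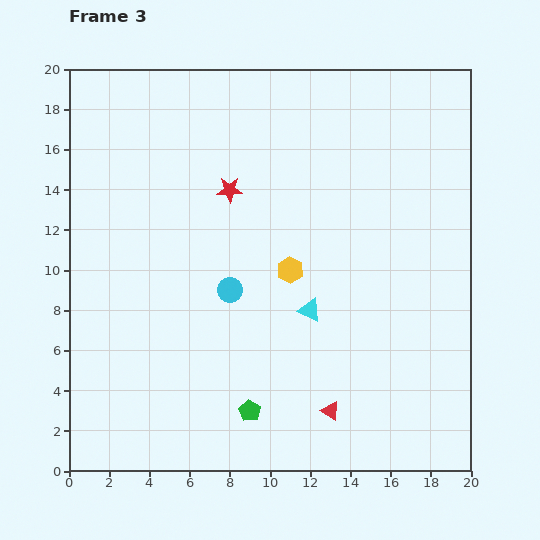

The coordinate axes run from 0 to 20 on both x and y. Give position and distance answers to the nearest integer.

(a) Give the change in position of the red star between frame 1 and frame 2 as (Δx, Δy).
(2, -1)

The red star was at (3, 16) in frame 1 and (5, 15) in frame 2.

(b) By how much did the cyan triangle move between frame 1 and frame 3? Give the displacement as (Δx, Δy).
(-5, -6)

The cyan triangle was at (17, 14) in frame 1 and (12, 8) in frame 3.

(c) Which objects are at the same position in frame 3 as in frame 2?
the green pentagon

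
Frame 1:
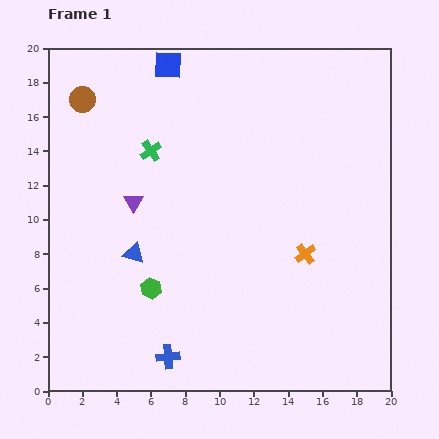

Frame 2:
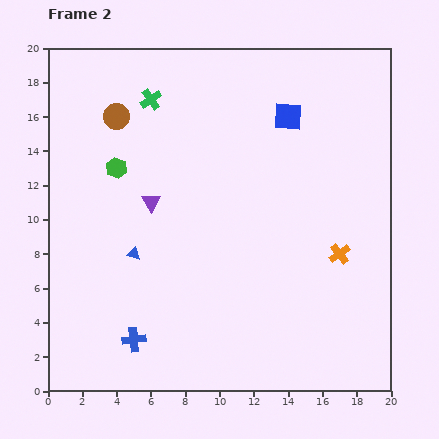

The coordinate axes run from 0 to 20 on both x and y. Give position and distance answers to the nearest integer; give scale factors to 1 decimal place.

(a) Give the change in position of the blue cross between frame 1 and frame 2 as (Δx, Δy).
(-2, 1)

The blue cross was at (7, 2) in frame 1 and (5, 3) in frame 2.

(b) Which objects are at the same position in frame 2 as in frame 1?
the blue triangle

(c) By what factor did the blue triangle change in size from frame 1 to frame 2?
0.6×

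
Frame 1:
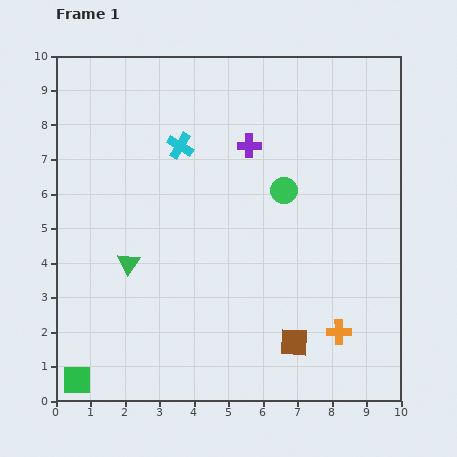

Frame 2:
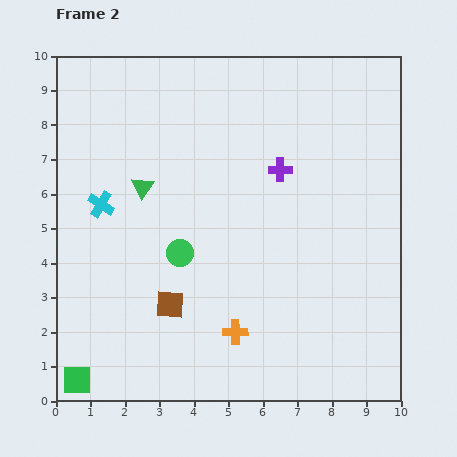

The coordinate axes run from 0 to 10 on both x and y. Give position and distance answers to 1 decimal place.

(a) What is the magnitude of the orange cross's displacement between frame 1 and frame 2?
3.0

The orange cross moved from (8.2, 2.0) to (5.2, 2.0), a distance of √(3.0² + 0.0²) ≈ 3.0.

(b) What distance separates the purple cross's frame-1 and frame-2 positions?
1.1

The purple cross moved from (5.6, 7.4) to (6.5, 6.7), a distance of √(0.9² + 0.7²) ≈ 1.1.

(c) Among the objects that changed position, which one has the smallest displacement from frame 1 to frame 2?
the purple cross

(moved 1.1)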